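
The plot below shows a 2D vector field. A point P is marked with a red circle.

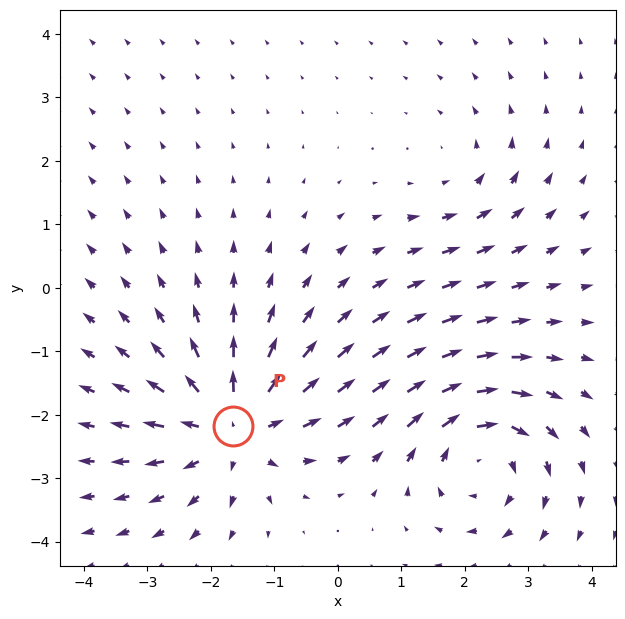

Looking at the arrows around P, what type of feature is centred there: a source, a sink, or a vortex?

source

At P (-1.6, -2.2) the arrows spread outward. Divergence about +5, curl ≈0 — positive divergence with near-zero curl is a source.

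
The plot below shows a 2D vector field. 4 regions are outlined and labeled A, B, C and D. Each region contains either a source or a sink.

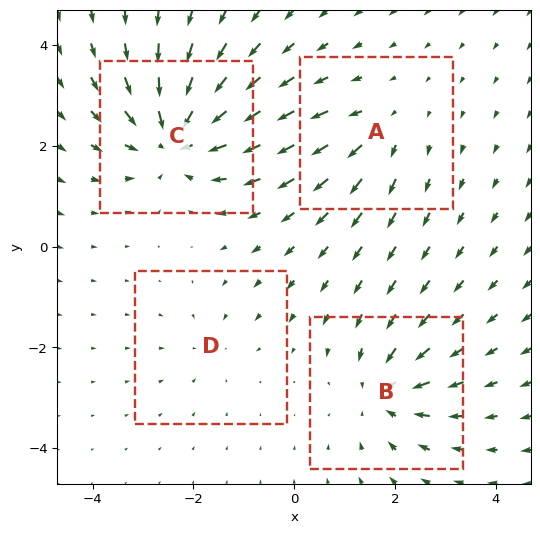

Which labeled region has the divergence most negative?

C

Divergence at each region's feature centre — A: about +3, B: about -5, C: about -7, D: about -2. Region C is most negative.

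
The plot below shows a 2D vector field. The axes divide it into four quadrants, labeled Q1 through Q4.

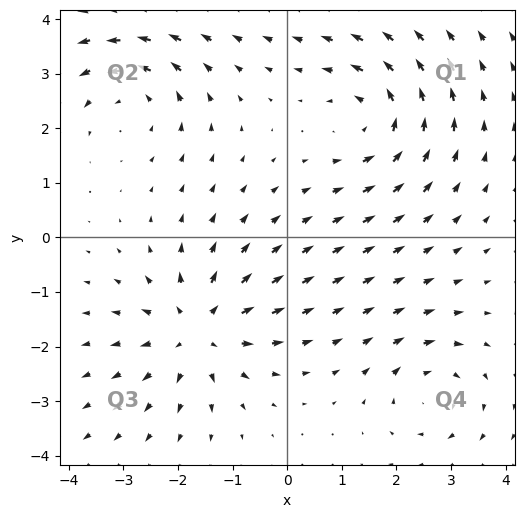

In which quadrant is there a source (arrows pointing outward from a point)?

Q3

The source sits at approximately (-1.6, -1.7), which lies in quadrant Q3. The divergence there is about +4, positive as expected for a source.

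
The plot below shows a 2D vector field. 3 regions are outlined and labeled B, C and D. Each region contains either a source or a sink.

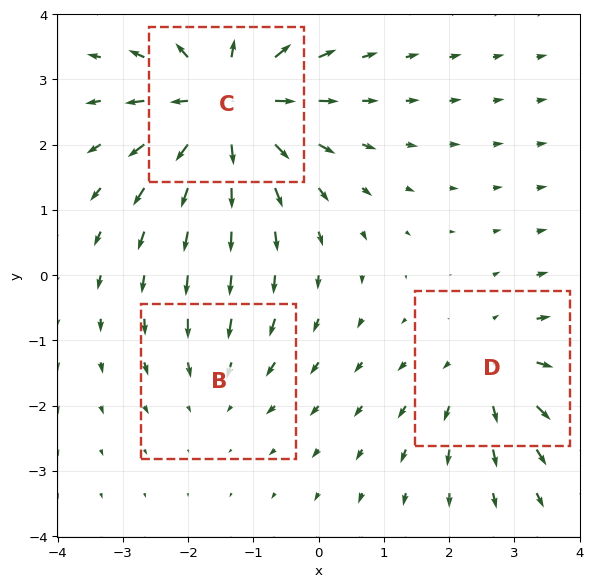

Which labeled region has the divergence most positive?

Divergence at each region's feature centre — B: about -2, C: about +5, D: about +3. Region C is most positive.

C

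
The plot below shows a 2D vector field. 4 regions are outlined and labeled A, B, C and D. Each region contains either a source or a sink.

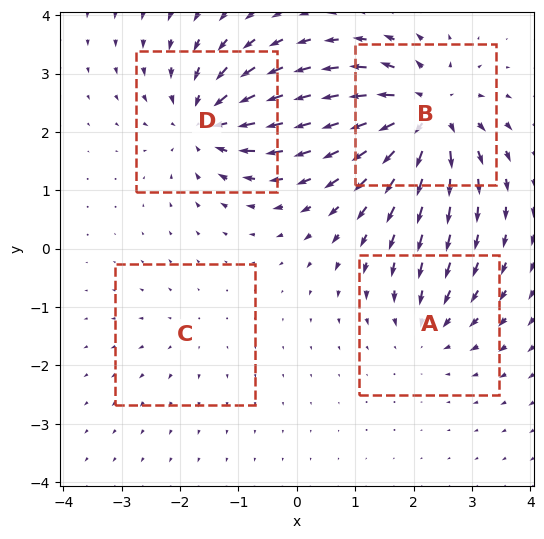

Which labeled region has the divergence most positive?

Divergence at each region's feature centre — A: about -4, B: about +8, C: about +2, D: about -7. Region B is most positive.

B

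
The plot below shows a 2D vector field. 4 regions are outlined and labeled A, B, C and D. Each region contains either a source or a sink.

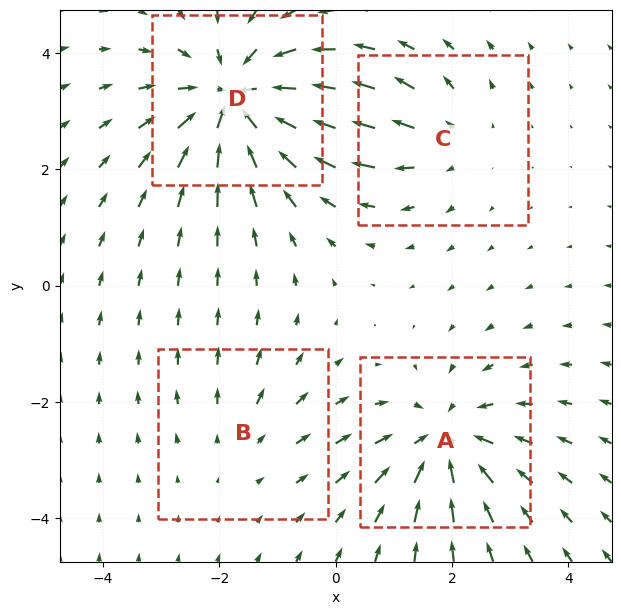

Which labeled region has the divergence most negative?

Divergence at each region's feature centre — A: about -5, B: about +2, C: about +3, D: about -6. Region D is most negative.

D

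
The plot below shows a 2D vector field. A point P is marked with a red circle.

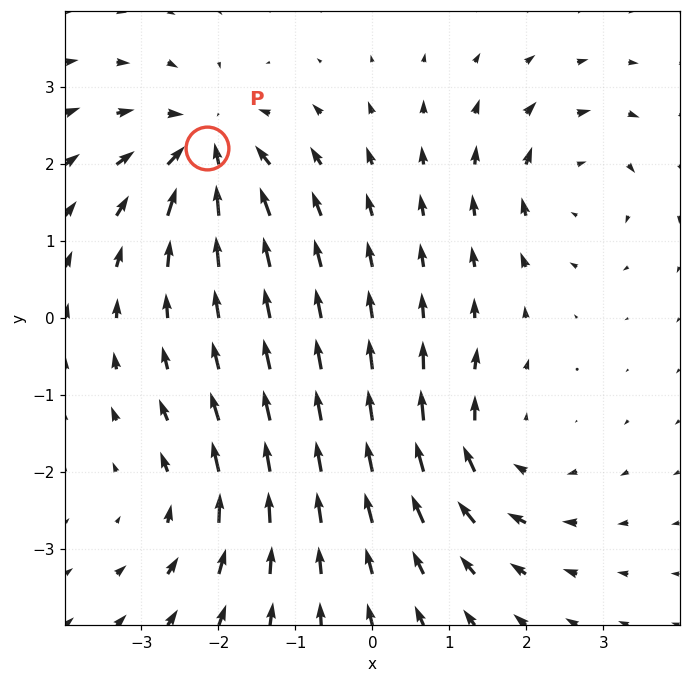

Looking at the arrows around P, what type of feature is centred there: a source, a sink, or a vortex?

At P (-2.2, 2.2) the arrows converge inward. Divergence about -7, curl ≈0 — negative divergence with near-zero curl is a sink.

sink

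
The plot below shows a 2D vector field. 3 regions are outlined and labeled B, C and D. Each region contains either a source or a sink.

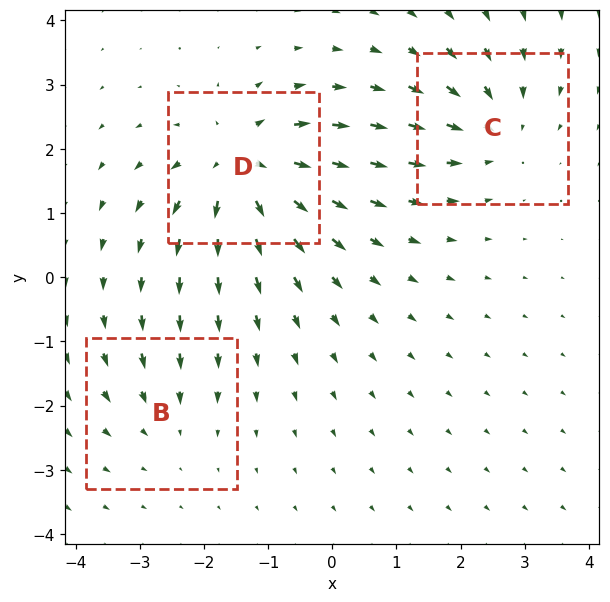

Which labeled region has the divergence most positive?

D

Divergence at each region's feature centre — B: about -2, C: about -4, D: about +5. Region D is most positive.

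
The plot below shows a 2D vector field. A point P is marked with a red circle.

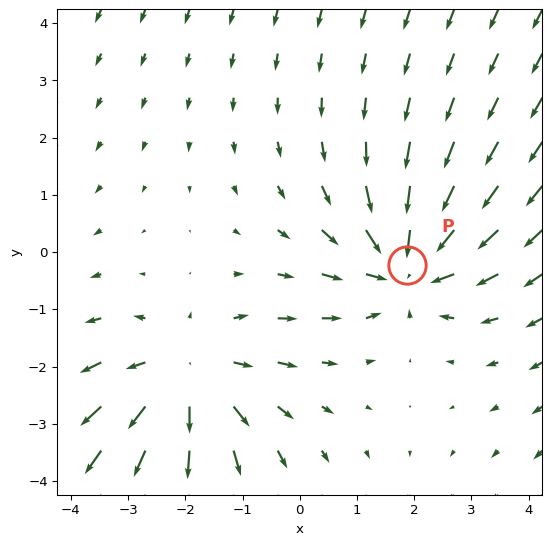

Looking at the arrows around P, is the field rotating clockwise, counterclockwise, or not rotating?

not rotating

Near P at (1.9, -0.2) the arrows show no circulation. The curl there is ≈0.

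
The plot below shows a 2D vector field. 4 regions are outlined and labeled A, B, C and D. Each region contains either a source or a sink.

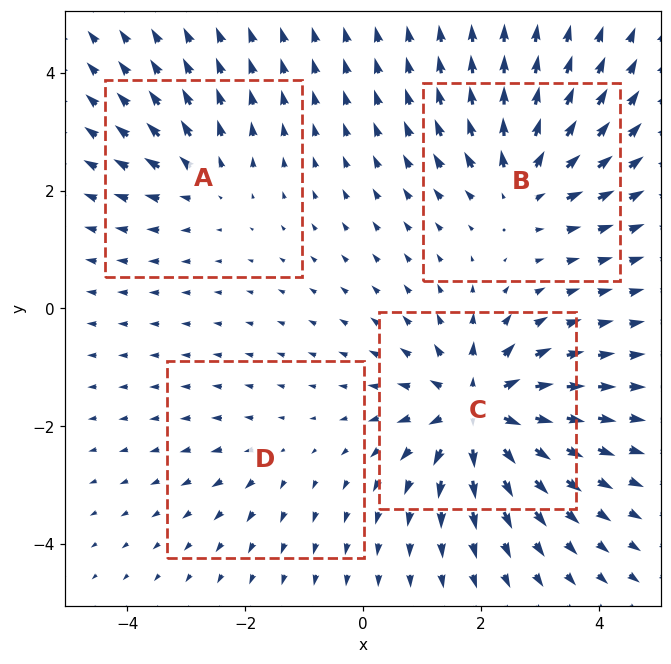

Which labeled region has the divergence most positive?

Divergence at each region's feature centre — A: about +4, B: about +6, C: about +8, D: about +2. Region C is most positive.

C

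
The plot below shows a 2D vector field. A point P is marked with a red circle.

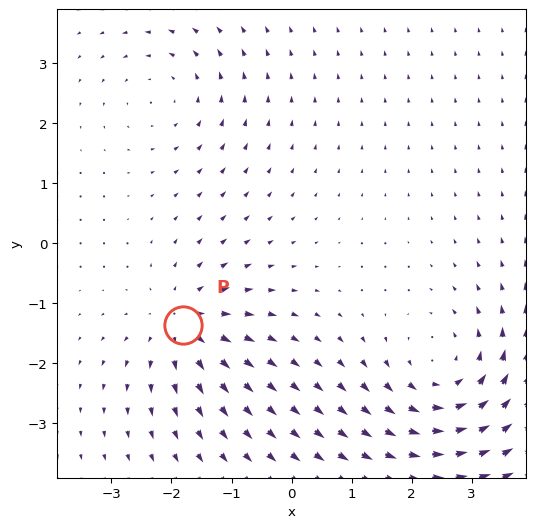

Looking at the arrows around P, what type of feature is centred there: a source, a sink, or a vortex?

At P (-1.8, -1.4) the arrows spread outward. Divergence about +4, curl ≈0 — positive divergence with near-zero curl is a source.

source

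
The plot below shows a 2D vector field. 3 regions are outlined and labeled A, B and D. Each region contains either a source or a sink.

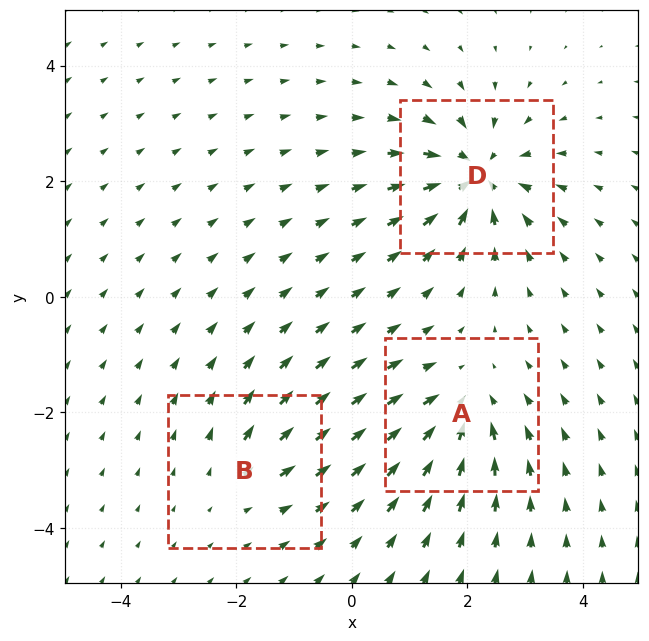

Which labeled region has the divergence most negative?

D

Divergence at each region's feature centre — A: about -4, B: about +2, D: about -6. Region D is most negative.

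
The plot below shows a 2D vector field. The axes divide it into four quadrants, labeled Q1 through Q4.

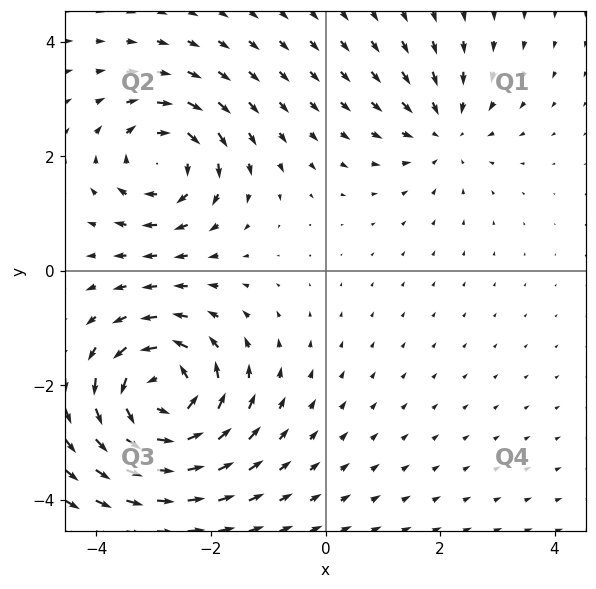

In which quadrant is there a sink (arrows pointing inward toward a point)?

The sink sits at approximately (2.1, 2.4), which lies in quadrant Q1. The divergence there is about -3, negative as expected for a sink.

Q1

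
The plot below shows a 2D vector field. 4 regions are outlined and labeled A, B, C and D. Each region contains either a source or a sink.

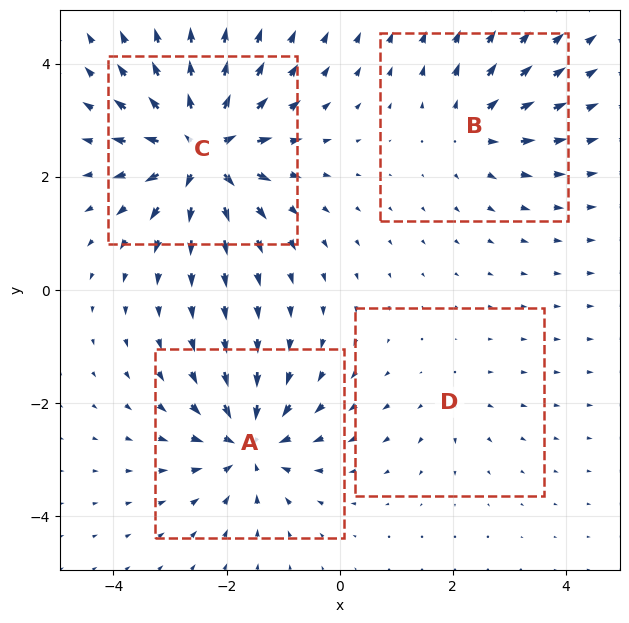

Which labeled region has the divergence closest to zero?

D

Divergence at each region's feature centre — A: about -7, B: about +4, C: about +9, D: about +2. Region D is closest to zero.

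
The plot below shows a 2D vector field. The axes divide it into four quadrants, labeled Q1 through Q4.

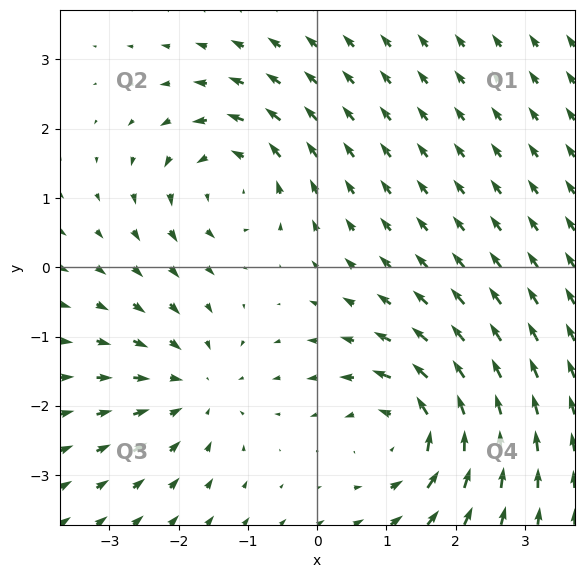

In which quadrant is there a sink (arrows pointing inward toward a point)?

Q3

The sink sits at approximately (-1.8, -1.7), which lies in quadrant Q3. The divergence there is about -3, negative as expected for a sink.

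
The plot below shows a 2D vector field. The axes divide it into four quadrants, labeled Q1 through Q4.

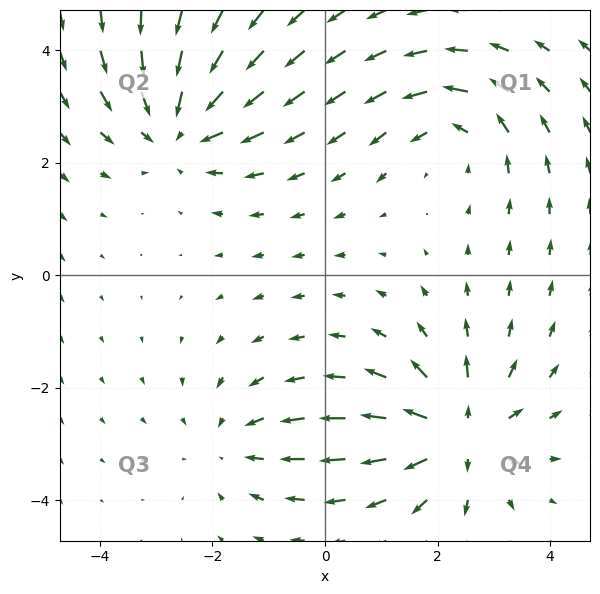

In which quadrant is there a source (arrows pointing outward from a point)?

The source sits at approximately (2.4, -2.8), which lies in quadrant Q4. The divergence there is about +5, positive as expected for a source.

Q4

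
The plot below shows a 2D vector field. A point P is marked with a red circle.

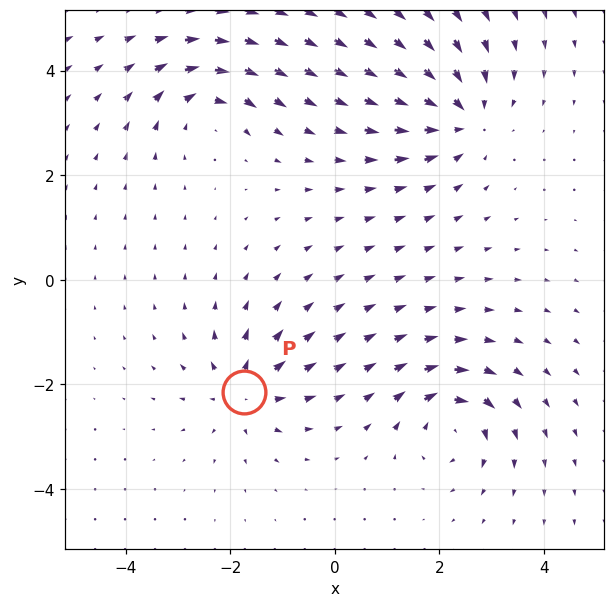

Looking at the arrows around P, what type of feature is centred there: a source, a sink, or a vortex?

At P (-1.7, -2.1) the arrows spread outward. Divergence about +5, curl ≈0 — positive divergence with near-zero curl is a source.

source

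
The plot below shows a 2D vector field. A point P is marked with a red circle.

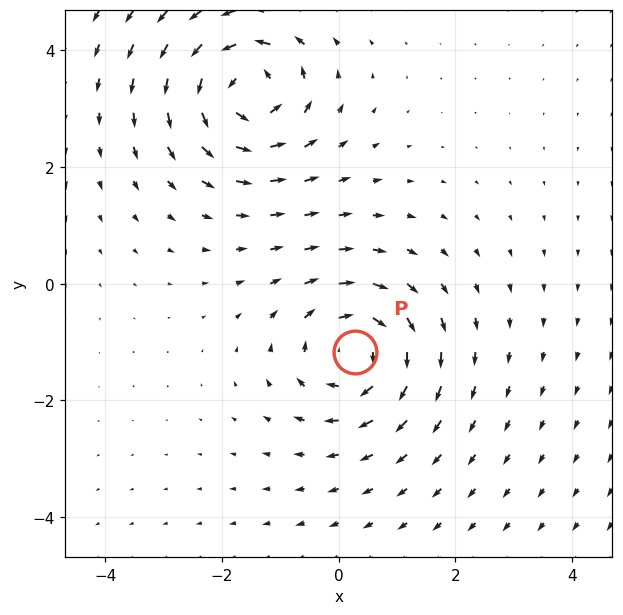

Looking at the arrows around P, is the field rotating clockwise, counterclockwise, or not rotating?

Near P at (0.3, -1.2) the arrows circulate clockwise. The curl (z-component) there is about -4; negative curl means clockwise rotation.

clockwise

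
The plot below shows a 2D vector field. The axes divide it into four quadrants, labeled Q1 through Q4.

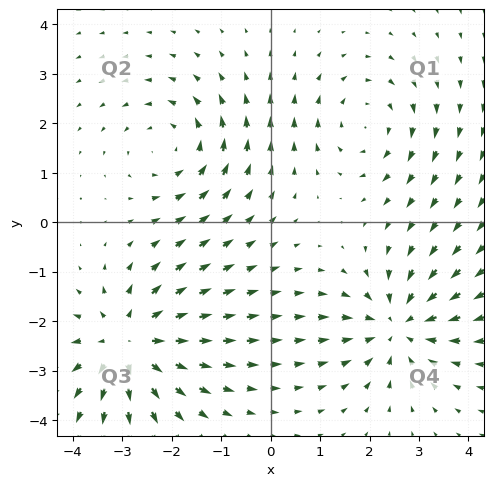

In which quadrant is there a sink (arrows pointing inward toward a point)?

The sink sits at approximately (2.6, -2.1), which lies in quadrant Q4. The divergence there is about -4, negative as expected for a sink.

Q4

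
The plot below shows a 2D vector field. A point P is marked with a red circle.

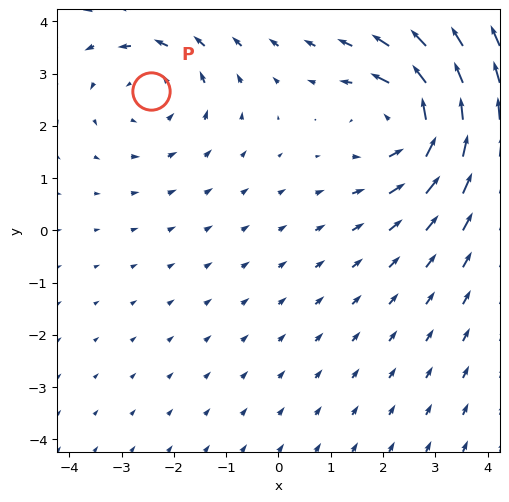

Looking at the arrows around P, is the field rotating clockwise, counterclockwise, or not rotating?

counterclockwise

Near P at (-2.4, 2.7) the arrows circulate counterclockwise. The curl (z-component) there is about +3; positive curl means counterclockwise rotation.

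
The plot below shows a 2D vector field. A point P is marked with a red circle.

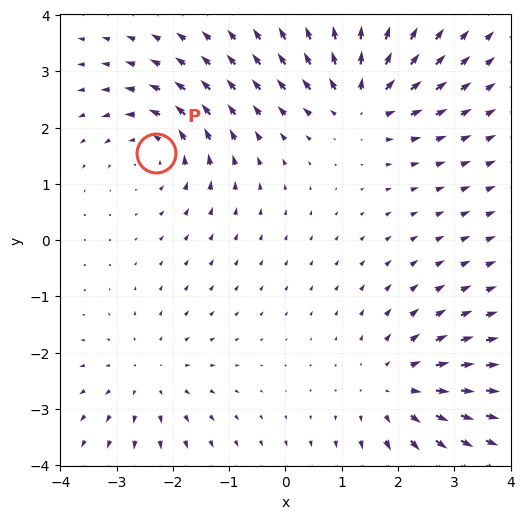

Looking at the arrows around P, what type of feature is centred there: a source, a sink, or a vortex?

At P (-2.3, 1.6) the arrows circulate counterclockwise. Divergence ≈0, curl about +4 — near-zero divergence with nonzero curl is a vortex.

vortex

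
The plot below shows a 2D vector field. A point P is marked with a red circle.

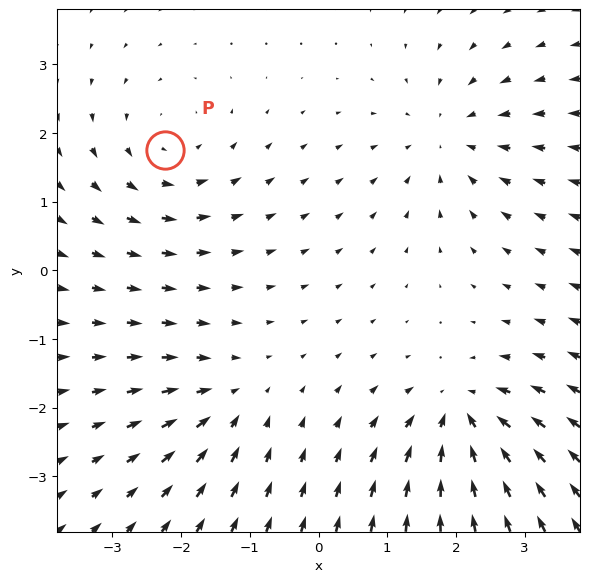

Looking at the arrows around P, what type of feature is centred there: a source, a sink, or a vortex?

vortex

At P (-2.2, 1.8) the arrows circulate counterclockwise. Divergence ≈0, curl about +3 — near-zero divergence with nonzero curl is a vortex.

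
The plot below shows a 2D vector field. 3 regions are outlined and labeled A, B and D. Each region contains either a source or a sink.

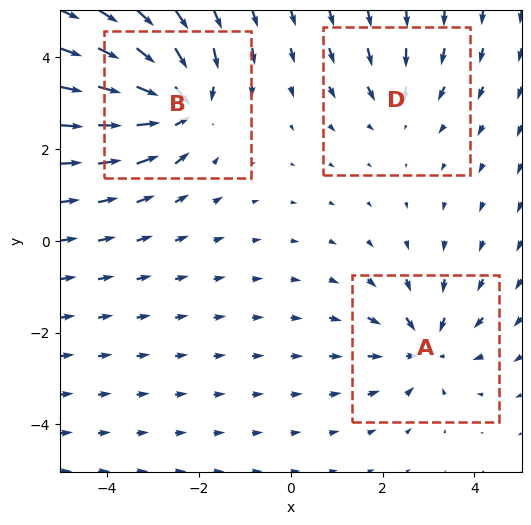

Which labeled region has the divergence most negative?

Divergence at each region's feature centre — A: about -4, B: about -5, D: about -2. Region B is most negative.

B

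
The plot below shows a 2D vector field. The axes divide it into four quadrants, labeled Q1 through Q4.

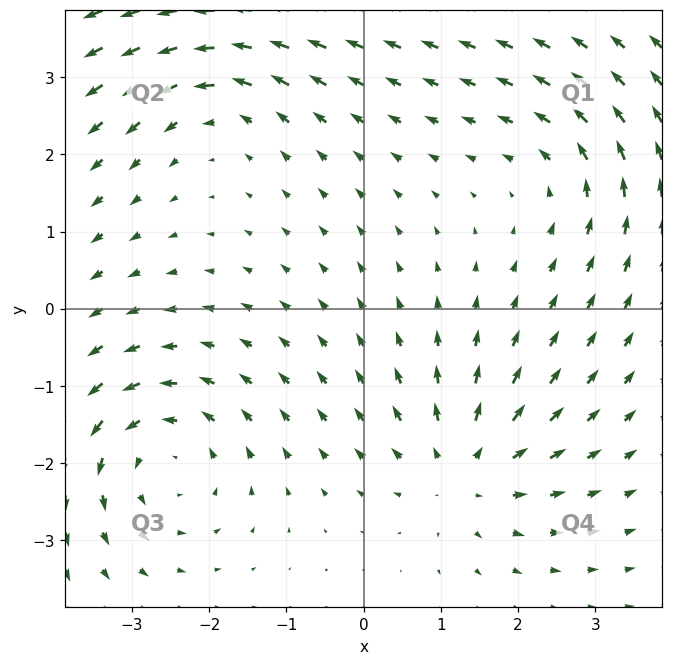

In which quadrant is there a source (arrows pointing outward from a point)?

The source sits at approximately (1.3, -2.1), which lies in quadrant Q4. The divergence there is about +5, positive as expected for a source.

Q4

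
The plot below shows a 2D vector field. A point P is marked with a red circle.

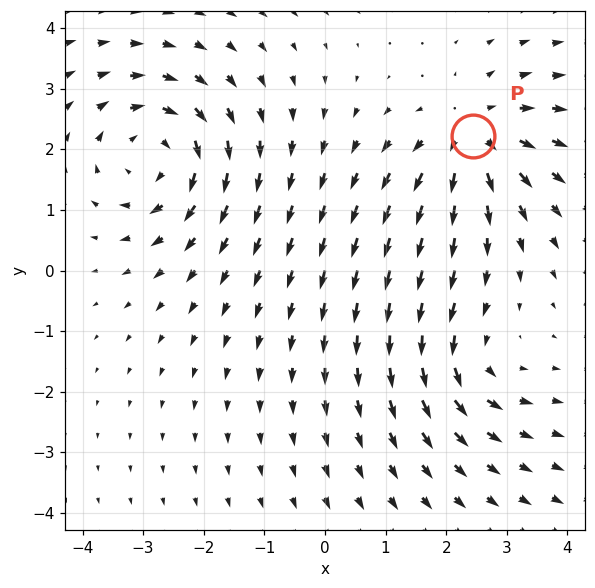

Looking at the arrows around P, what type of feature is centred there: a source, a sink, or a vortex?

source

At P (2.4, 2.2) the arrows spread outward. Divergence about +4, curl ≈0 — positive divergence with near-zero curl is a source.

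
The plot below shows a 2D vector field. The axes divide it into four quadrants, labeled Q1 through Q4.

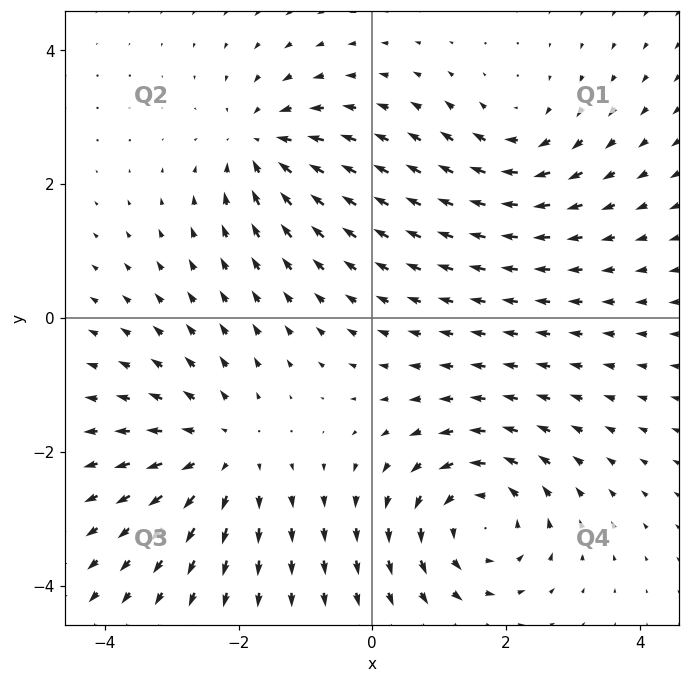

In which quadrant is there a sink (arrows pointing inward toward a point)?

The sink sits at approximately (-1.7, 2.6), which lies in quadrant Q2. The divergence there is about -4, negative as expected for a sink.

Q2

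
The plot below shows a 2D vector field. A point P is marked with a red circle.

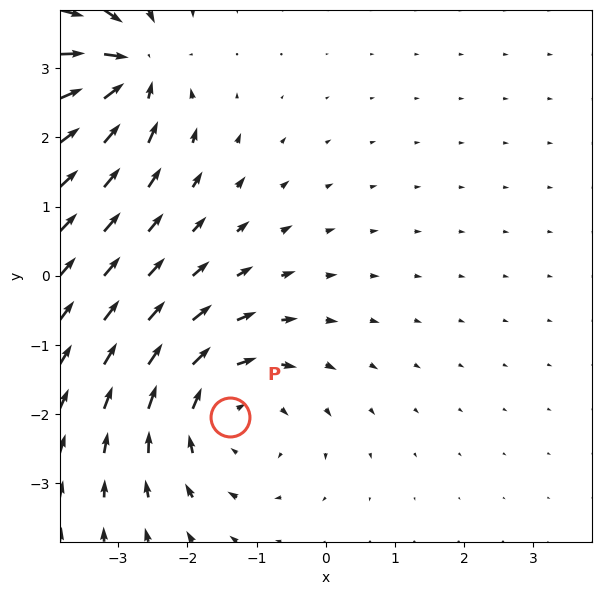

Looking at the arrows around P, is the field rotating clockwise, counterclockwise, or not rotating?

clockwise

Near P at (-1.4, -2.0) the arrows circulate clockwise. The curl (z-component) there is about -3; negative curl means clockwise rotation.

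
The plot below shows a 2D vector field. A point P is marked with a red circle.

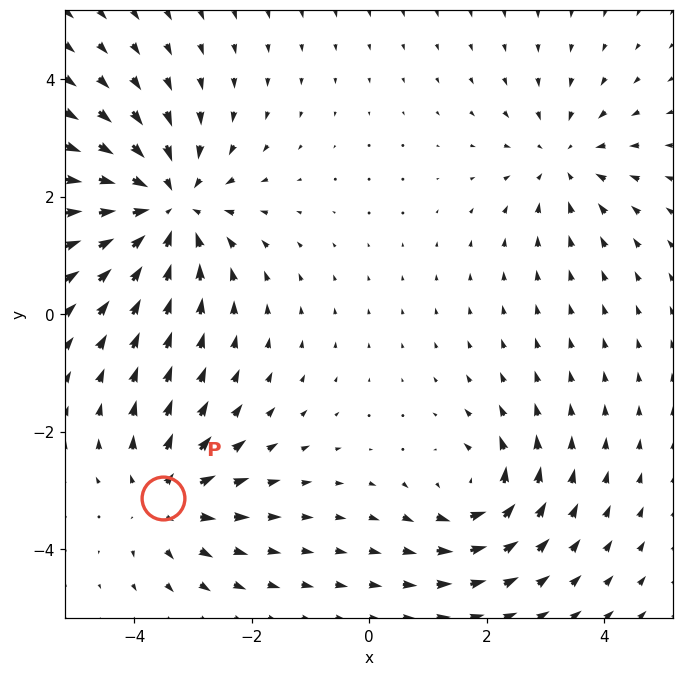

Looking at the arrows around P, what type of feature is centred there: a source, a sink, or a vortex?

At P (-3.5, -3.1) the arrows spread outward. Divergence about +3, curl ≈0 — positive divergence with near-zero curl is a source.

source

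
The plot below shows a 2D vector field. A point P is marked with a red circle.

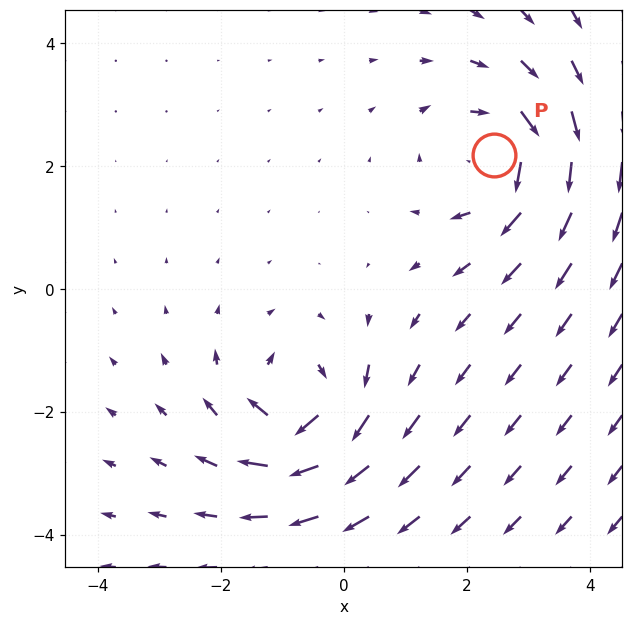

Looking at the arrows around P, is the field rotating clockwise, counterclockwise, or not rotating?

clockwise

Near P at (2.4, 2.2) the arrows circulate clockwise. The curl (z-component) there is about -4; negative curl means clockwise rotation.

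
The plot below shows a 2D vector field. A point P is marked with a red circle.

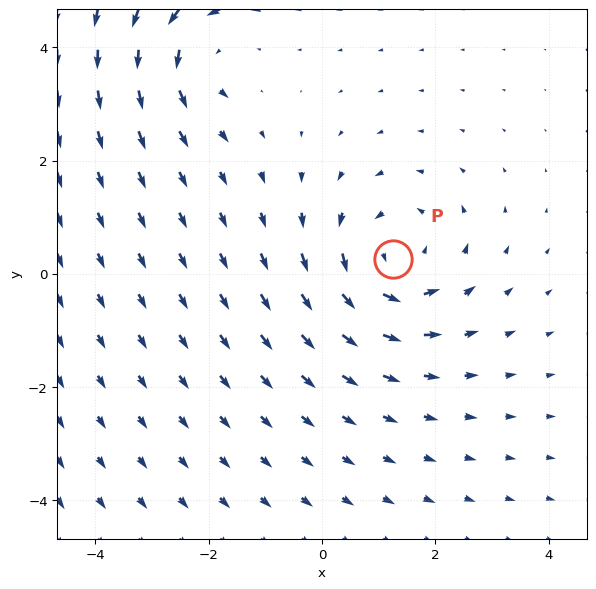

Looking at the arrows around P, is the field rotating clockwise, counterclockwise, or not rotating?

Near P at (1.3, 0.3) the arrows circulate counterclockwise. The curl (z-component) there is about +4; positive curl means counterclockwise rotation.

counterclockwise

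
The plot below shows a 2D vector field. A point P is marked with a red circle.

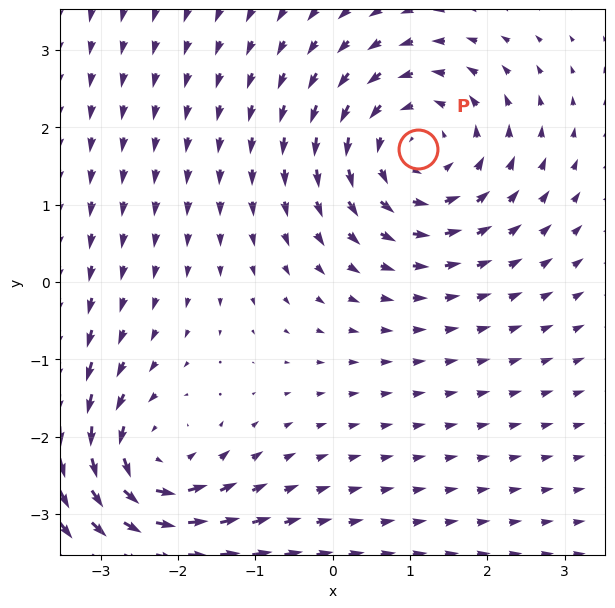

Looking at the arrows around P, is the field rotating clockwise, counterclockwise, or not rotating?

counterclockwise

Near P at (1.1, 1.7) the arrows circulate counterclockwise. The curl (z-component) there is about +4; positive curl means counterclockwise rotation.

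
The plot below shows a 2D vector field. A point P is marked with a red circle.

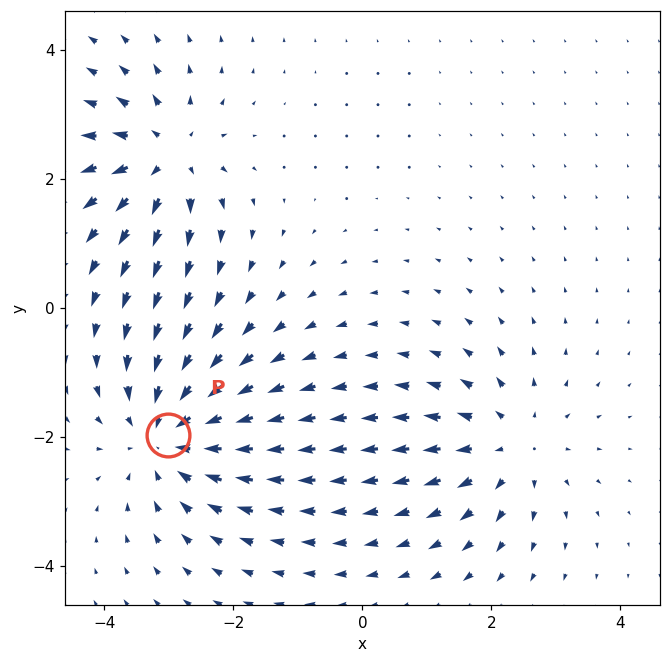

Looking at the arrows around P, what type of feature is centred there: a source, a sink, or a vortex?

sink

At P (-3.0, -2.0) the arrows converge inward. Divergence about -4, curl ≈0 — negative divergence with near-zero curl is a sink.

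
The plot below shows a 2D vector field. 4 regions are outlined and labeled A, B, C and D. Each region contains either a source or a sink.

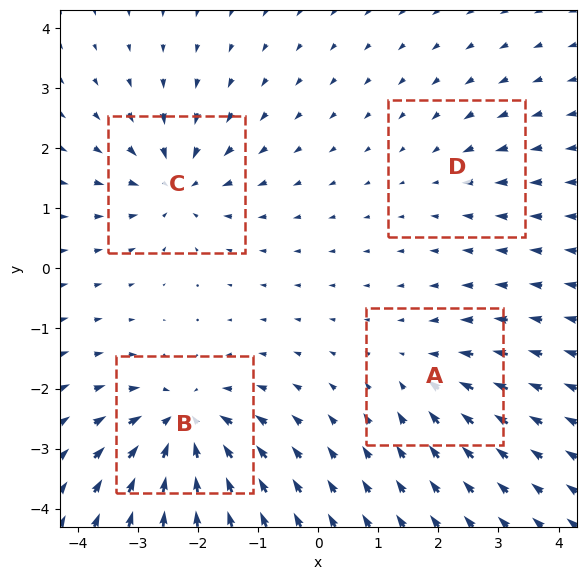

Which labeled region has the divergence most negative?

Divergence at each region's feature centre — A: about -4, B: about -8, C: about -6, D: about -2. Region B is most negative.

B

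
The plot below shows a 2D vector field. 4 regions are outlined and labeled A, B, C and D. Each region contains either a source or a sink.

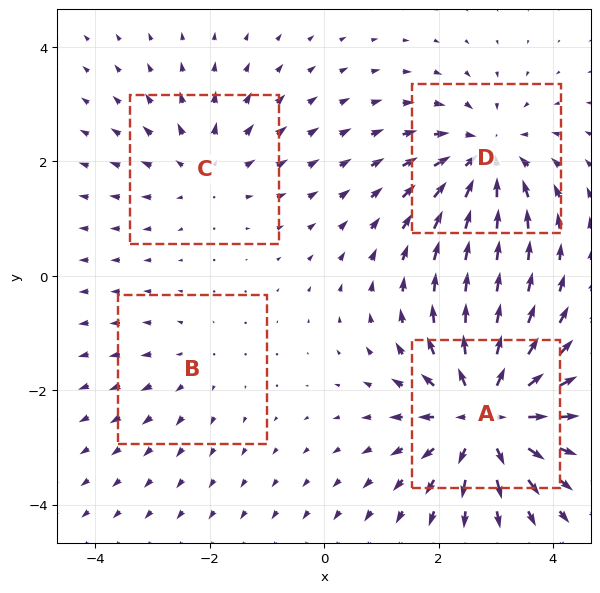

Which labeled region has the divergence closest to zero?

Divergence at each region's feature centre — A: about +7, B: about +2, C: about +3, D: about -5. Region B is closest to zero.

B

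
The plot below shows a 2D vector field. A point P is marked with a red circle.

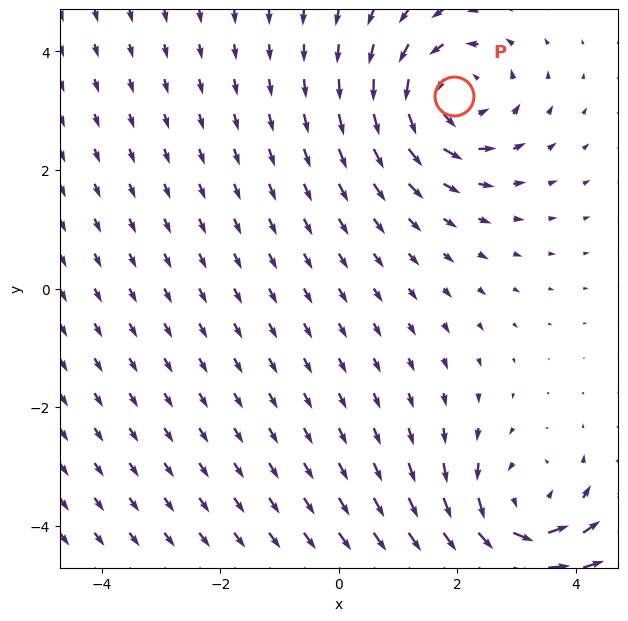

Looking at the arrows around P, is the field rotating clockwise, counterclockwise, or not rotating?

Near P at (1.9, 3.2) the arrows circulate counterclockwise. The curl (z-component) there is about +4; positive curl means counterclockwise rotation.

counterclockwise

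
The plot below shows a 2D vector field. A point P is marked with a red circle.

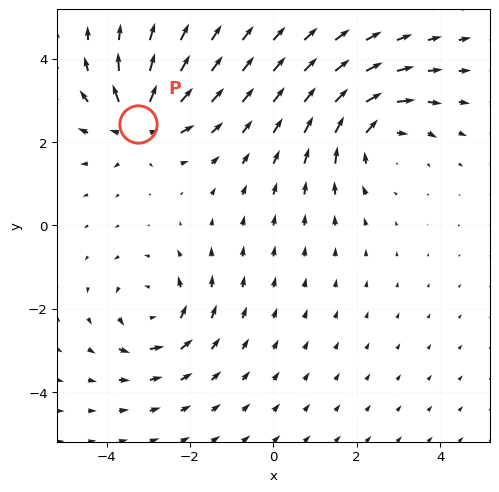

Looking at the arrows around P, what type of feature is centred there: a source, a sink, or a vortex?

At P (-3.2, 2.4) the arrows spread outward. Divergence about +5, curl ≈0 — positive divergence with near-zero curl is a source.

source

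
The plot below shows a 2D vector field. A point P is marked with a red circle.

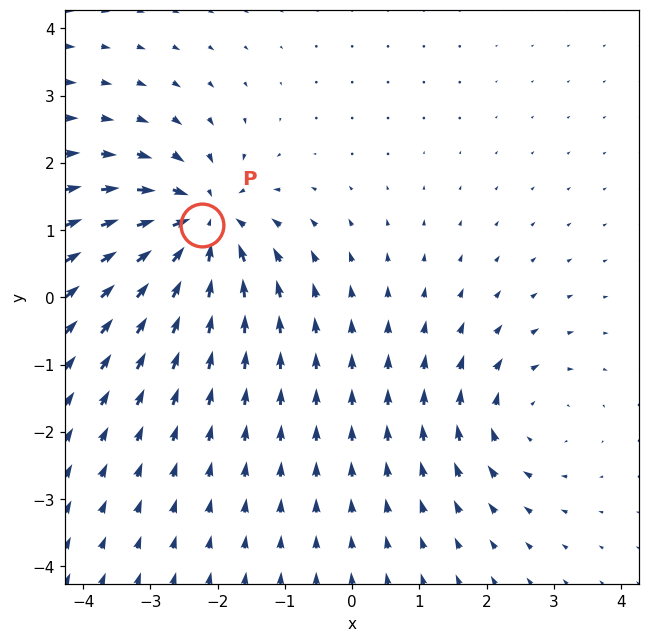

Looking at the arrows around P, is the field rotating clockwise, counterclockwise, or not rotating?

Near P at (-2.2, 1.1) the arrows show no circulation. The curl there is ≈0.

not rotating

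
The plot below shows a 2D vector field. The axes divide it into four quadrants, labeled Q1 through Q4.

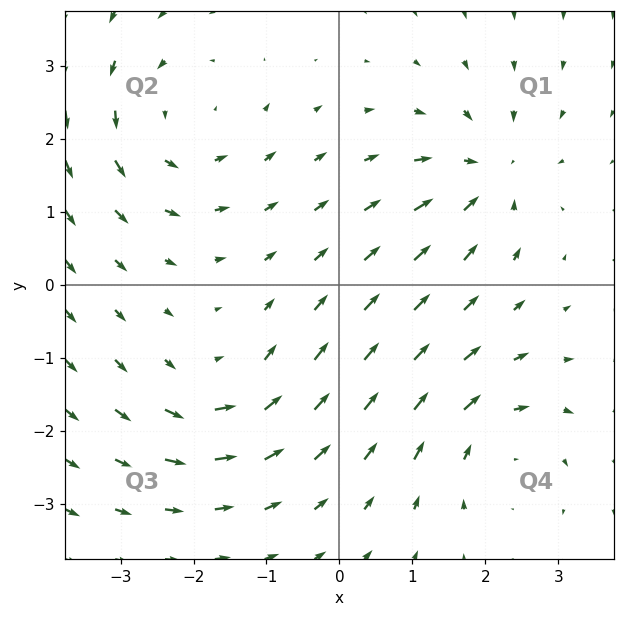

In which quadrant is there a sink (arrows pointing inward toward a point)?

The sink sits at approximately (2.0, 1.5), which lies in quadrant Q1. The divergence there is about -5, negative as expected for a sink.

Q1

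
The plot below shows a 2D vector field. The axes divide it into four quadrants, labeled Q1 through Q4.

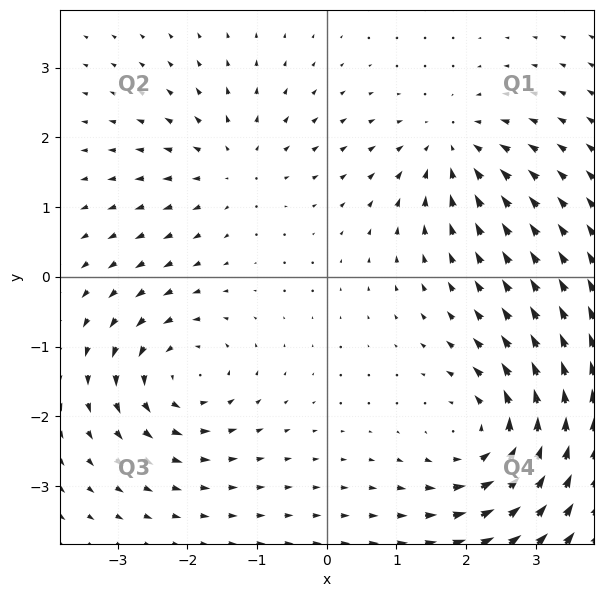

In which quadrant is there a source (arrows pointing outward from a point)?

Q2

The source sits at approximately (-1.3, 1.6), which lies in quadrant Q2. The divergence there is about +3, positive as expected for a source.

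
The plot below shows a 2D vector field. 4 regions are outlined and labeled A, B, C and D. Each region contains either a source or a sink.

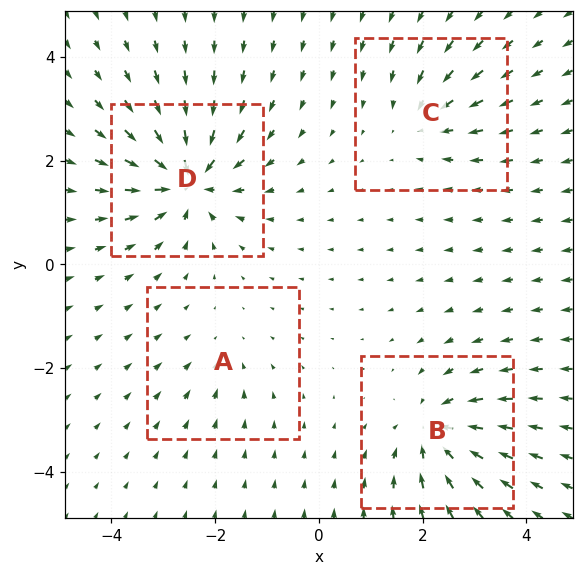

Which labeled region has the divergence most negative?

D

Divergence at each region's feature centre — A: about -3, B: about -7, C: about -4, D: about -9. Region D is most negative.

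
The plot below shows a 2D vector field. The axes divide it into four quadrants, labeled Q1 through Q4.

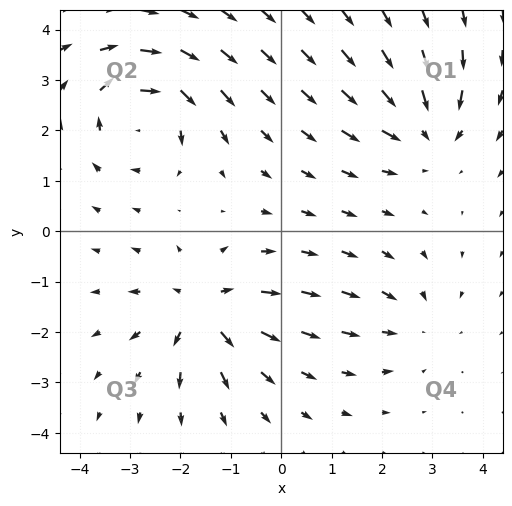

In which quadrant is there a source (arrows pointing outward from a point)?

Q3

The source sits at approximately (-1.6, -1.6), which lies in quadrant Q3. The divergence there is about +6, positive as expected for a source.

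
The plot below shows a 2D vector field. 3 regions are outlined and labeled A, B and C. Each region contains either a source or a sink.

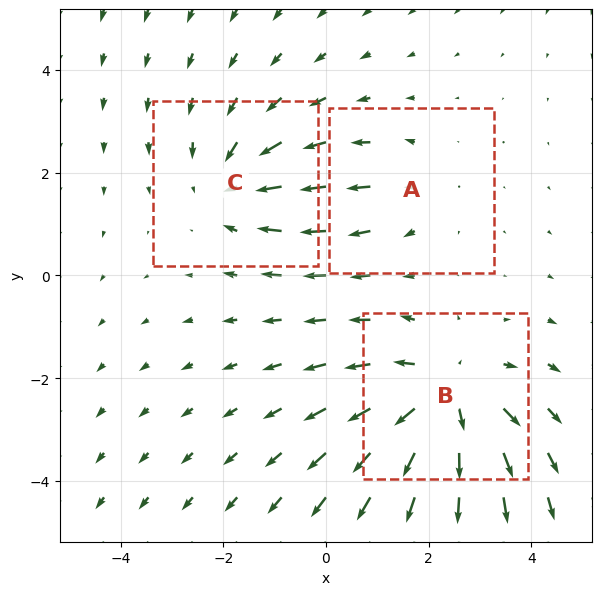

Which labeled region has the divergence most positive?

B

Divergence at each region's feature centre — A: about +2, B: about +4, C: about -3. Region B is most positive.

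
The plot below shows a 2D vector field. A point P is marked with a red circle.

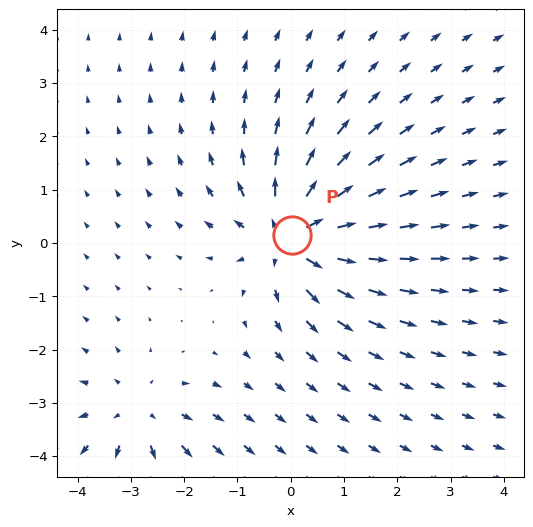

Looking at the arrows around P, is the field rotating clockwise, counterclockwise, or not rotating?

not rotating

Near P at (0.0, 0.1) the arrows show no circulation. The curl there is ≈0.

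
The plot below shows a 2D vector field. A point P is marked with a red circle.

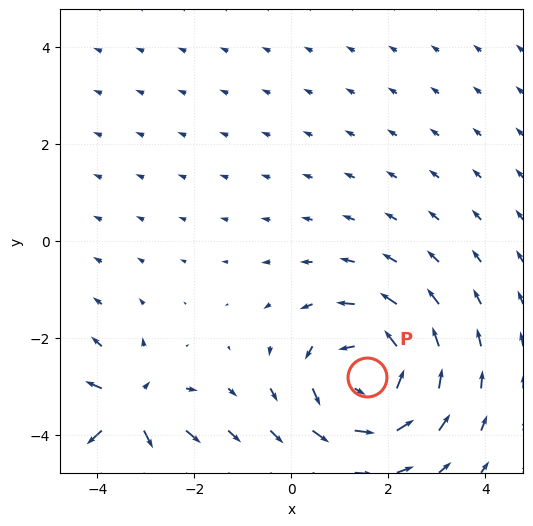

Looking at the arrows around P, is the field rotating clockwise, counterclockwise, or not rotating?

Near P at (1.6, -2.8) the arrows circulate counterclockwise. The curl (z-component) there is about +3; positive curl means counterclockwise rotation.

counterclockwise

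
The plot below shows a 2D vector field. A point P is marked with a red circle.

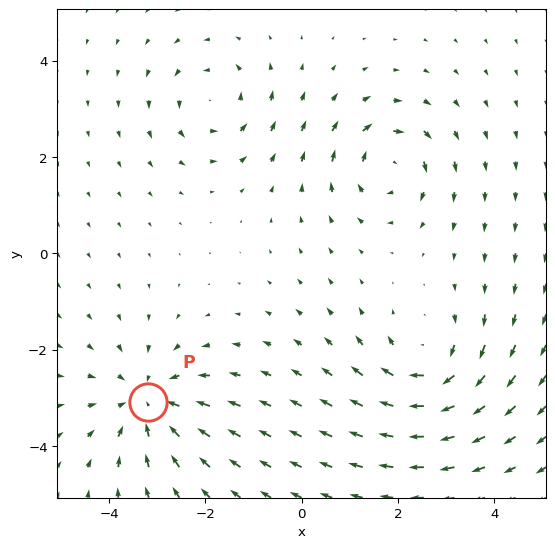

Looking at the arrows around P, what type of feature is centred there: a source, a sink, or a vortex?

At P (-3.2, -3.1) the arrows converge inward. Divergence about -4, curl ≈0 — negative divergence with near-zero curl is a sink.

sink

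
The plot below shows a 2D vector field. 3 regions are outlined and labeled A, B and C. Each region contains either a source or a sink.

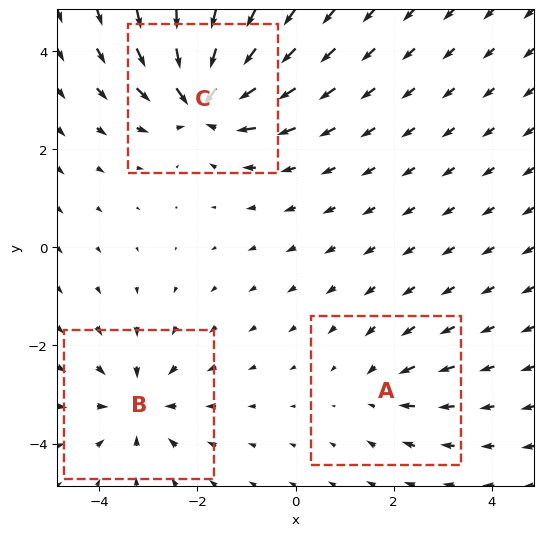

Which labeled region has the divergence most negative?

Divergence at each region's feature centre — A: about -2, B: about -3, C: about -5. Region C is most negative.

C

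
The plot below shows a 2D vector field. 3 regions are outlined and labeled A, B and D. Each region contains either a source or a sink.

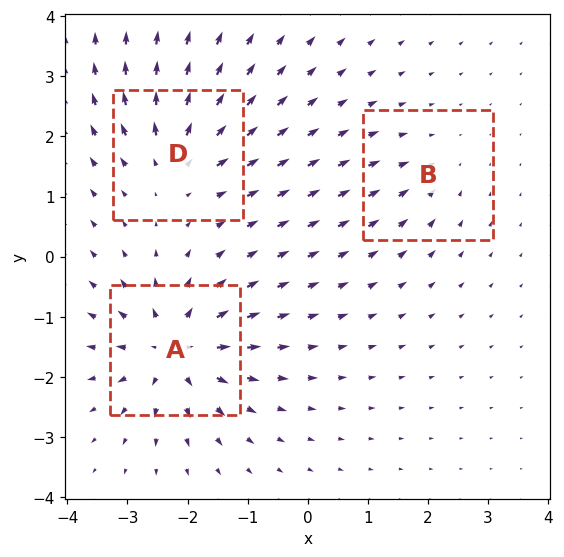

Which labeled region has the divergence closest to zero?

B

Divergence at each region's feature centre — A: about +6, B: about -2, D: about +4. Region B is closest to zero.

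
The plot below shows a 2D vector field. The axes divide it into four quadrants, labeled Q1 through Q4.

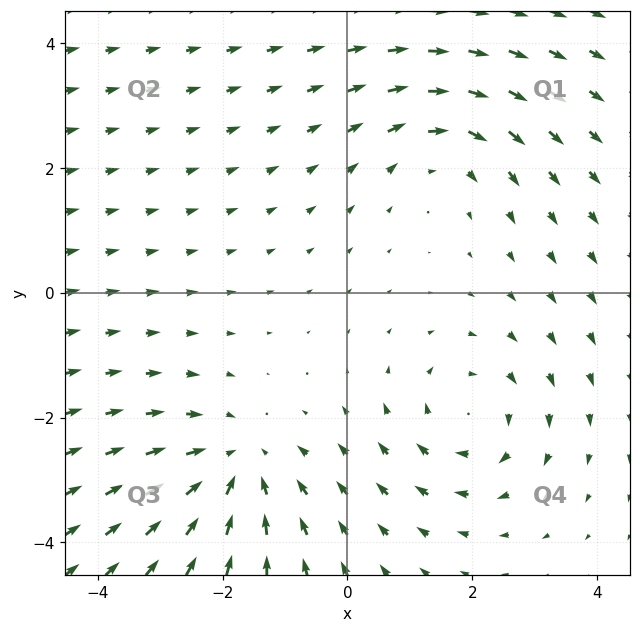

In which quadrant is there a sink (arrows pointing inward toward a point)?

The sink sits at approximately (-1.8, -2.8), which lies in quadrant Q3. The divergence there is about -3, negative as expected for a sink.

Q3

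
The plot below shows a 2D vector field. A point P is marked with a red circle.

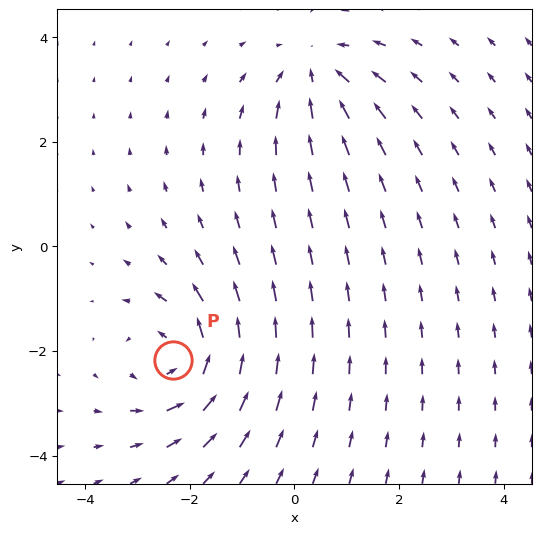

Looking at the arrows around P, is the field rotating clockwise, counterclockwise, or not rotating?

Near P at (-2.3, -2.2) the arrows circulate counterclockwise. The curl (z-component) there is about +5; positive curl means counterclockwise rotation.

counterclockwise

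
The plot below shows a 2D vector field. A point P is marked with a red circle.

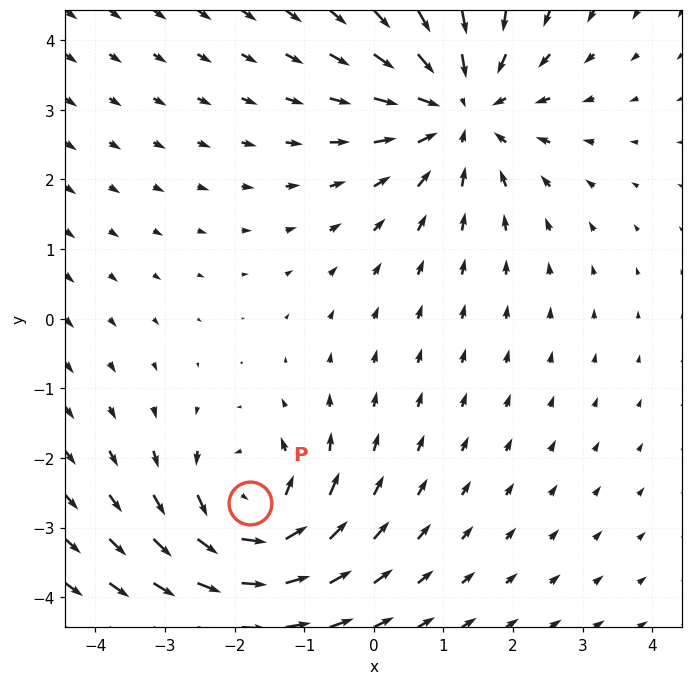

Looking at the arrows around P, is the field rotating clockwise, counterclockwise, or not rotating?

counterclockwise

Near P at (-1.8, -2.7) the arrows circulate counterclockwise. The curl (z-component) there is about +5; positive curl means counterclockwise rotation.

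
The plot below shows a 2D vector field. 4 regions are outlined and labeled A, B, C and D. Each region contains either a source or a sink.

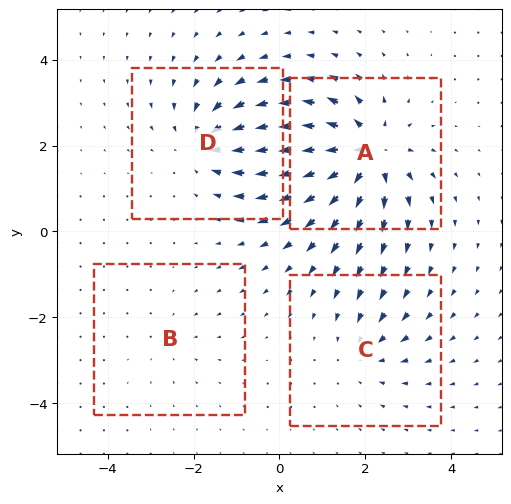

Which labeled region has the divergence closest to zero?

B

Divergence at each region's feature centre — A: about +7, B: about -2, C: about -3, D: about -5. Region B is closest to zero.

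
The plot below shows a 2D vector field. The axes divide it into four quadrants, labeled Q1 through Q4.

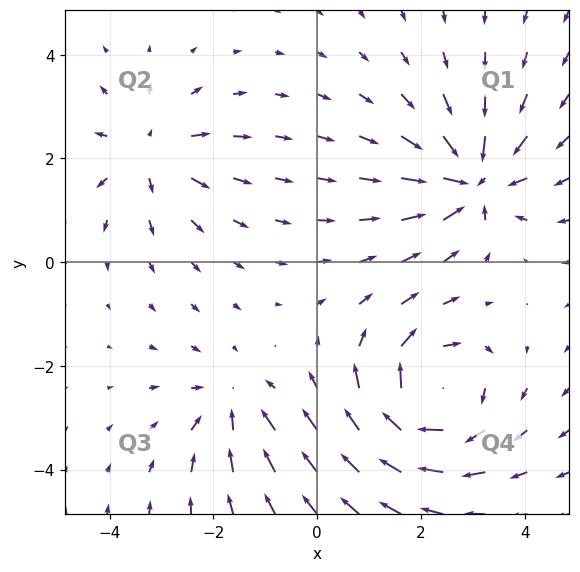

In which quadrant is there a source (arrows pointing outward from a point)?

Q2

The source sits at approximately (-3.2, 2.1), which lies in quadrant Q2. The divergence there is about +3, positive as expected for a source.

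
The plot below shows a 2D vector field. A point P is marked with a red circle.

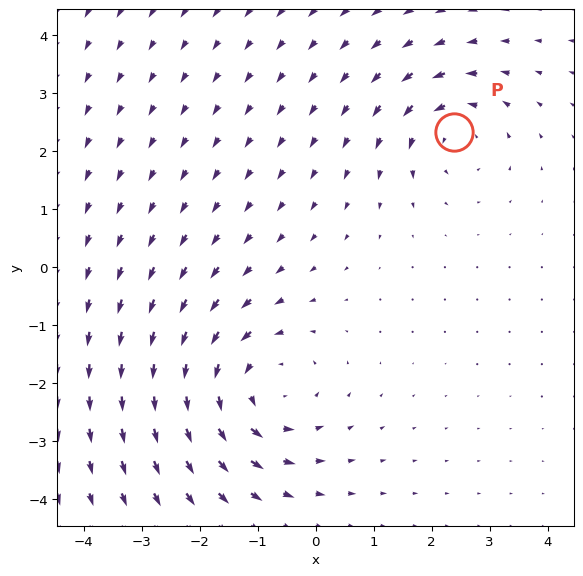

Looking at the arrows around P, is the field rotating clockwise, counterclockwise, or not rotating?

counterclockwise

Near P at (2.4, 2.3) the arrows circulate counterclockwise. The curl (z-component) there is about +3; positive curl means counterclockwise rotation.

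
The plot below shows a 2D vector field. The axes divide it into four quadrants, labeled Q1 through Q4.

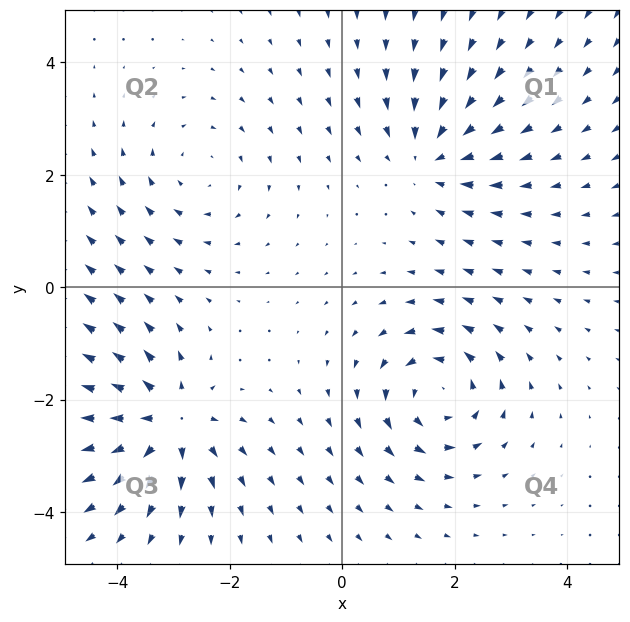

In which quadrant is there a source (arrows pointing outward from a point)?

Q3

The source sits at approximately (-3.1, -2.4), which lies in quadrant Q3. The divergence there is about +6, positive as expected for a source.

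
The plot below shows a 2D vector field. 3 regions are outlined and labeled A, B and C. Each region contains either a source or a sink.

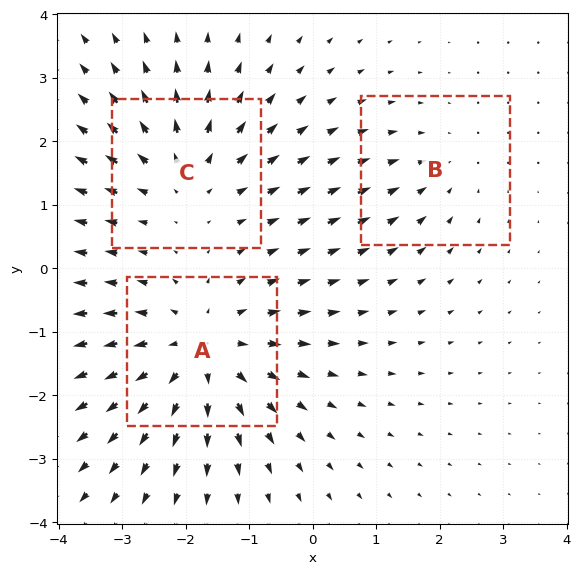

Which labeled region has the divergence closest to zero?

B

Divergence at each region's feature centre — A: about +4, B: about -2, C: about +3. Region B is closest to zero.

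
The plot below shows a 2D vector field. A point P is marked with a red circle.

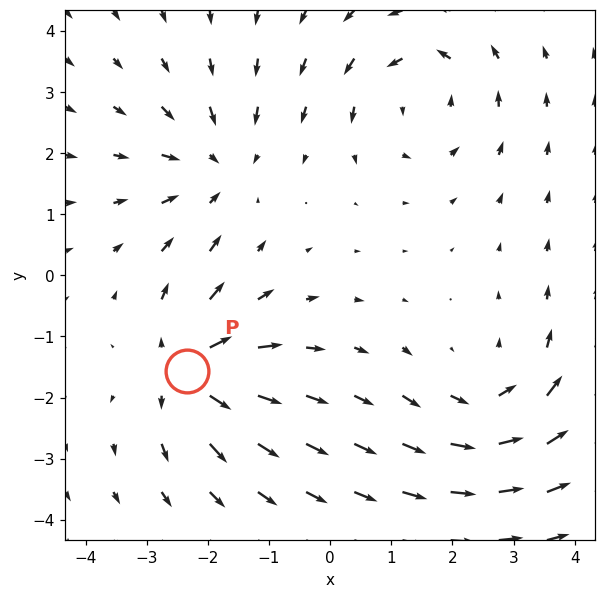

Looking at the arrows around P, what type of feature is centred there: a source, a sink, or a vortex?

source

At P (-2.3, -1.6) the arrows spread outward. Divergence about +5, curl ≈0 — positive divergence with near-zero curl is a source.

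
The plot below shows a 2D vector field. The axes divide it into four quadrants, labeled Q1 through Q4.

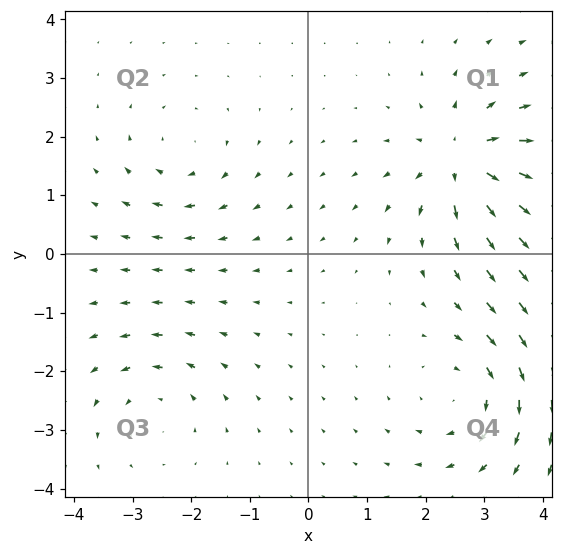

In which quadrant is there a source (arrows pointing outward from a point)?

Q1

The source sits at approximately (2.6, 1.6), which lies in quadrant Q1. The divergence there is about +7, positive as expected for a source.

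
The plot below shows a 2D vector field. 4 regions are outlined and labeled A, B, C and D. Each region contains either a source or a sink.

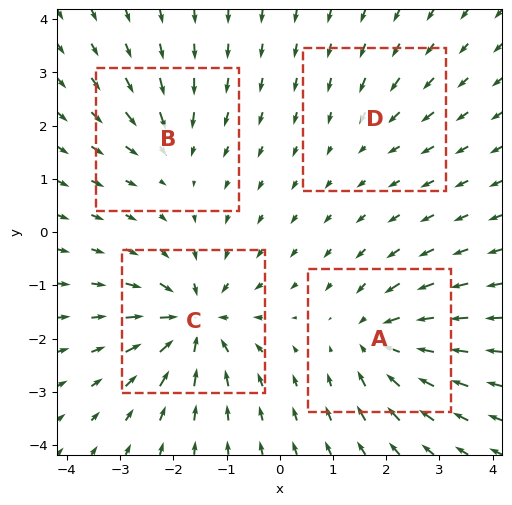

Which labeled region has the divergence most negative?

Divergence at each region's feature centre — A: about -6, B: about -4, C: about -8, D: about -2. Region C is most negative.

C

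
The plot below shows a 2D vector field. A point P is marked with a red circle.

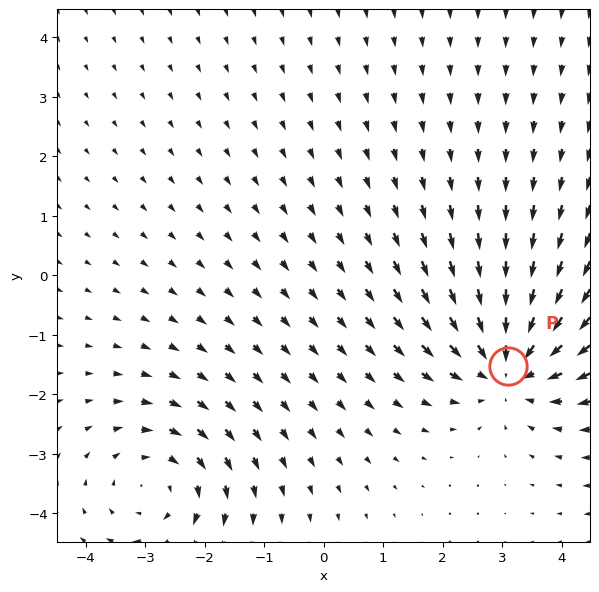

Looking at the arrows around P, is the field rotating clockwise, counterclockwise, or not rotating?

not rotating

Near P at (3.1, -1.5) the arrows show no circulation. The curl there is ≈0.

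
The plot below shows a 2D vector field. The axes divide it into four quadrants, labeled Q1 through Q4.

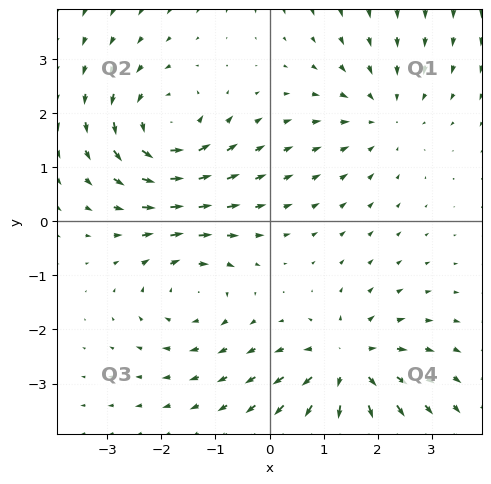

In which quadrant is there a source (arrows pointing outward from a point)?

The source sits at approximately (1.4, -2.7), which lies in quadrant Q4. The divergence there is about +4, positive as expected for a source.

Q4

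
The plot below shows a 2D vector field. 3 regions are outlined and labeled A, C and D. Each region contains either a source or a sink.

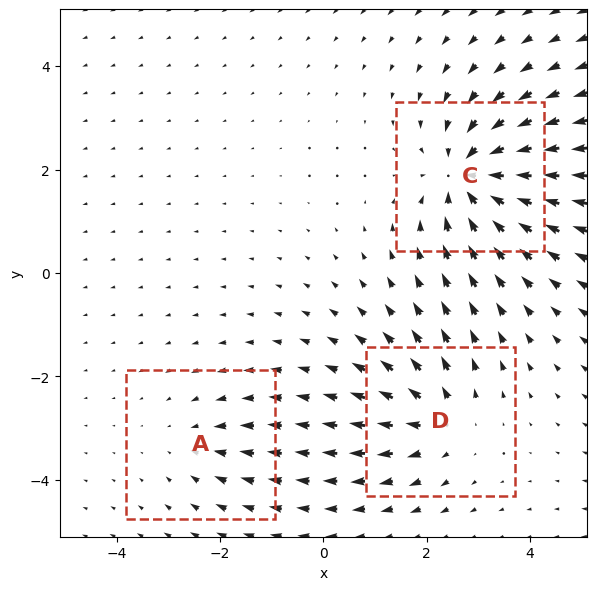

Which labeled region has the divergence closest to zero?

A

Divergence at each region's feature centre — A: about -2, C: about -5, D: about +3. Region A is closest to zero.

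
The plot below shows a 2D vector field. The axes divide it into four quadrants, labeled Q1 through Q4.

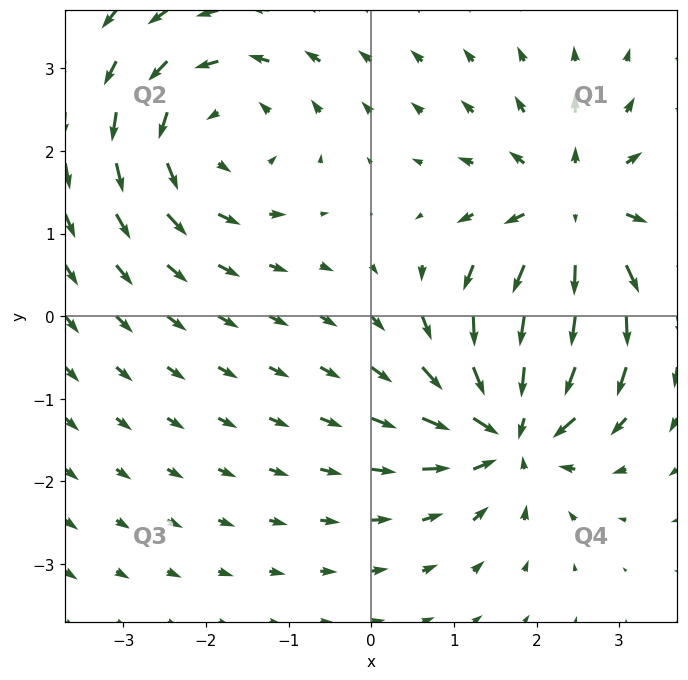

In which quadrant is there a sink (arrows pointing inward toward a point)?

Q4

The sink sits at approximately (1.7, -1.3), which lies in quadrant Q4. The divergence there is about -7, negative as expected for a sink.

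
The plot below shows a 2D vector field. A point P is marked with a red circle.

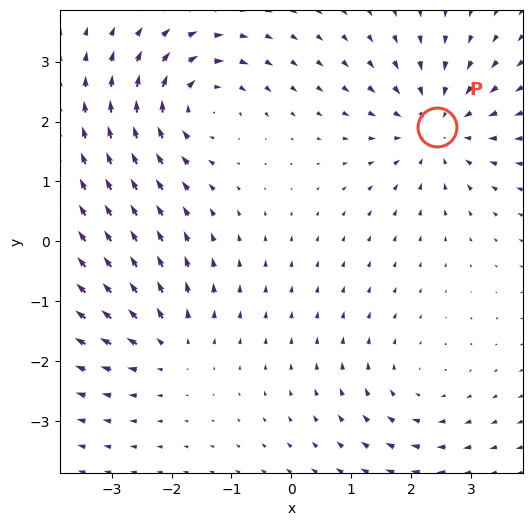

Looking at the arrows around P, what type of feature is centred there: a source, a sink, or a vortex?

At P (2.4, 1.9) the arrows converge inward. Divergence about -5, curl ≈0 — negative divergence with near-zero curl is a sink.

sink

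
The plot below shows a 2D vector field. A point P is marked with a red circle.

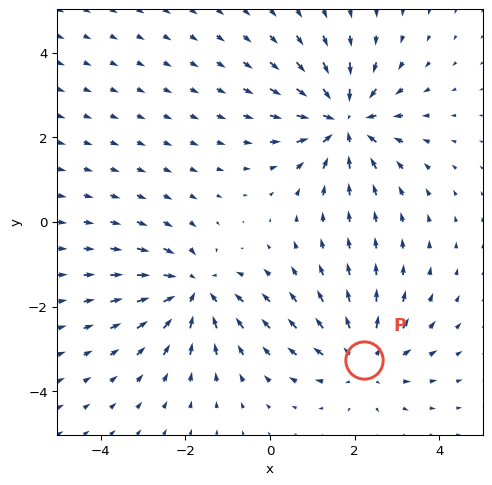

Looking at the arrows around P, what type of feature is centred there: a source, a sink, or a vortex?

source

At P (2.2, -3.3) the arrows spread outward. Divergence about +3, curl ≈0 — positive divergence with near-zero curl is a source.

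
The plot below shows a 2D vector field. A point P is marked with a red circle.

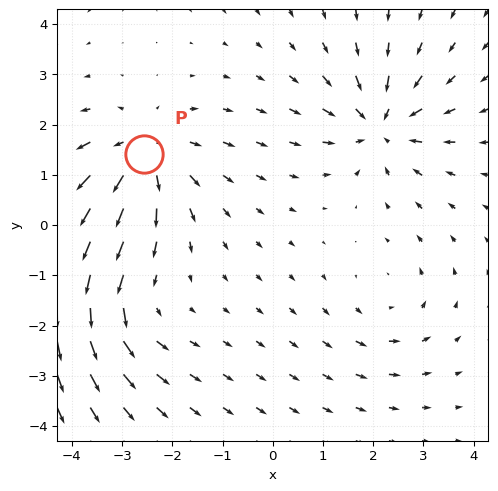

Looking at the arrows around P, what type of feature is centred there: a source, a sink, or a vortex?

At P (-2.6, 1.4) the arrows spread outward. Divergence about +5, curl ≈0 — positive divergence with near-zero curl is a source.

source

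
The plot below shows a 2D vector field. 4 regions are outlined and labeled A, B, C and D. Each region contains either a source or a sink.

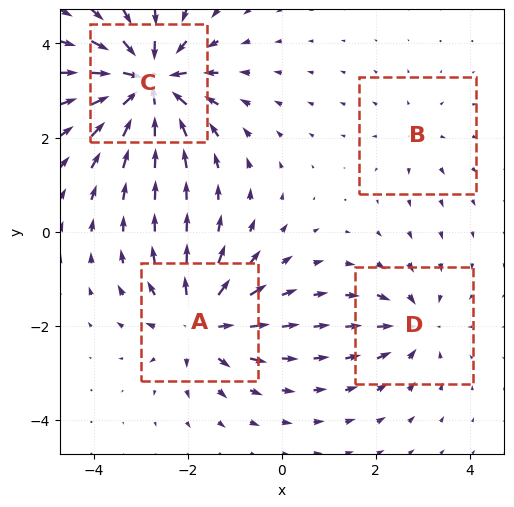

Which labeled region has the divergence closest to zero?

Divergence at each region's feature centre — A: about +6, B: about +2, C: about -8, D: about -4. Region B is closest to zero.

B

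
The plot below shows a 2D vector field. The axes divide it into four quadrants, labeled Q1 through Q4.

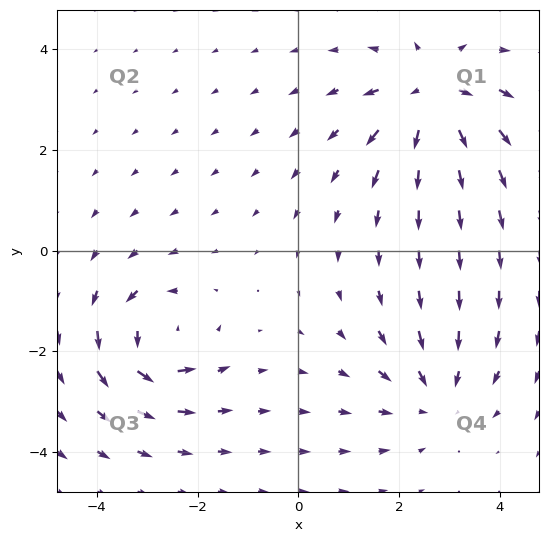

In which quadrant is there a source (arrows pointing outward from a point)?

Q1

The source sits at approximately (2.7, 3.1), which lies in quadrant Q1. The divergence there is about +5, positive as expected for a source.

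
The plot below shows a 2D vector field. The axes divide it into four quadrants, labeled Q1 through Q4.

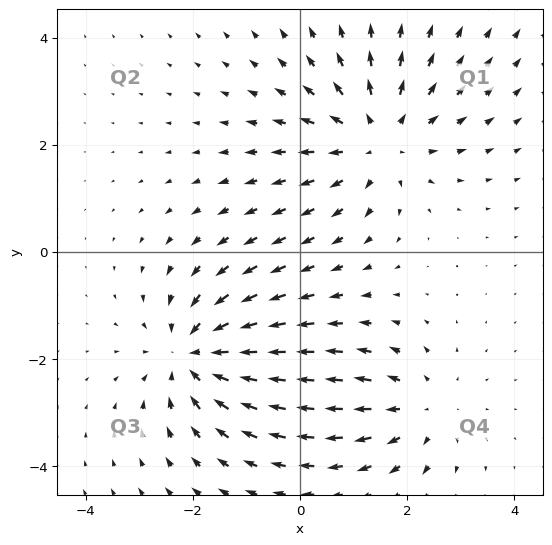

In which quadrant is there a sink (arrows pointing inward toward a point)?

The sink sits at approximately (-2.0, -1.9), which lies in quadrant Q3. The divergence there is about -5, negative as expected for a sink.

Q3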